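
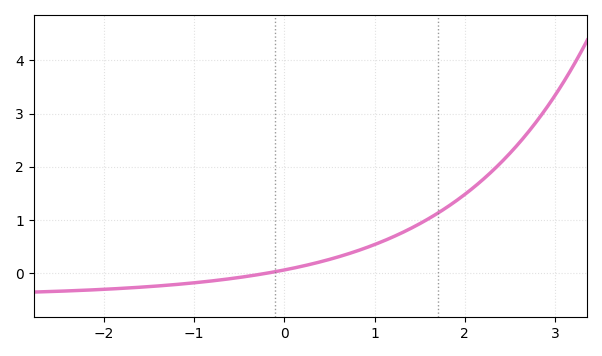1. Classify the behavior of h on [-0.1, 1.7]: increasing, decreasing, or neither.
increasing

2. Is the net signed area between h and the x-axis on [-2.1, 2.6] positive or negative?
positive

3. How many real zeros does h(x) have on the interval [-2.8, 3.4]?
1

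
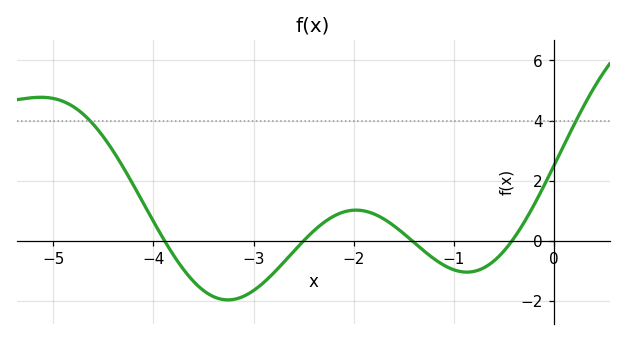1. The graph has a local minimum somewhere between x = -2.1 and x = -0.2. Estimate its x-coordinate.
-0.9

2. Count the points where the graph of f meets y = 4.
2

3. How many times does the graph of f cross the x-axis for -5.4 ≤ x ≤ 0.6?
4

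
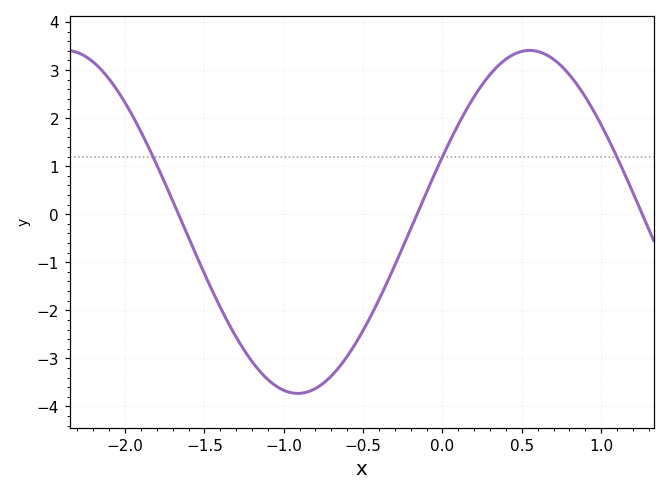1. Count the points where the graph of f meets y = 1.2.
3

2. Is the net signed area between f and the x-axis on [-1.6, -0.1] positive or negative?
negative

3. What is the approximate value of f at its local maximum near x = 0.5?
3.4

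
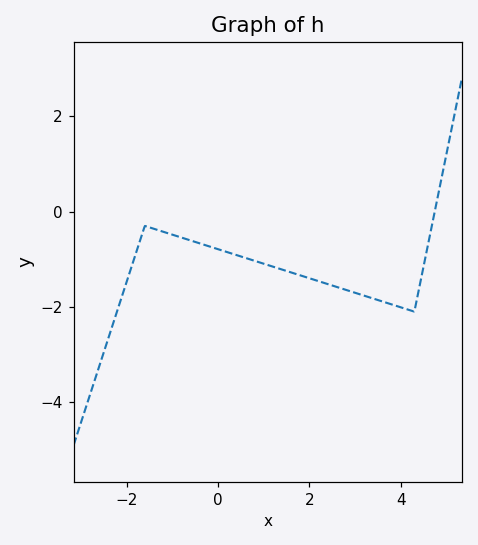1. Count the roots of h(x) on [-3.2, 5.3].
1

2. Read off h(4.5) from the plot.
-1.16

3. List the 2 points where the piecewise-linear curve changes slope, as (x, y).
(-1.6, -0.3); (4.3, -2.1)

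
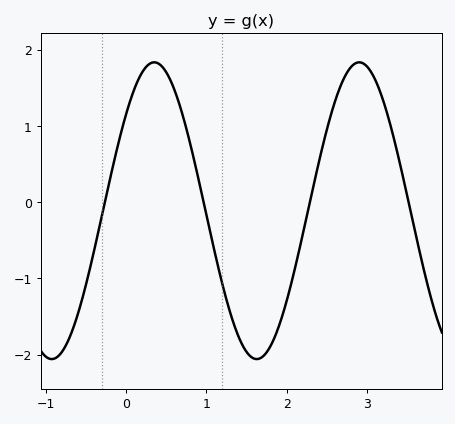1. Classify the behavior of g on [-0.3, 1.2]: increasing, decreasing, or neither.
neither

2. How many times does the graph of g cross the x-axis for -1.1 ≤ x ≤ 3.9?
4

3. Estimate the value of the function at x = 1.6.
-2.1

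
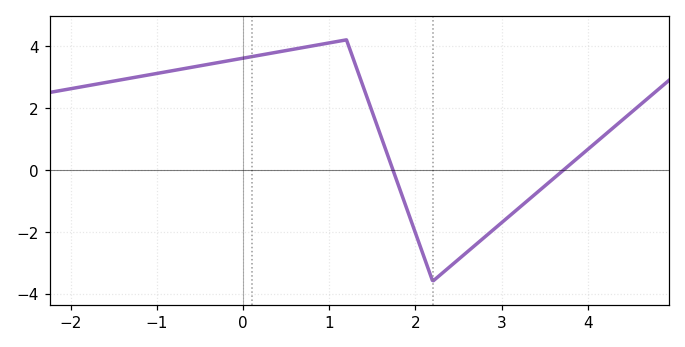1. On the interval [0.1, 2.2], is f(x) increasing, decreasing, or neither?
neither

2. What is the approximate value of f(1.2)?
4.2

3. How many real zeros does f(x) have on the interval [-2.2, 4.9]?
2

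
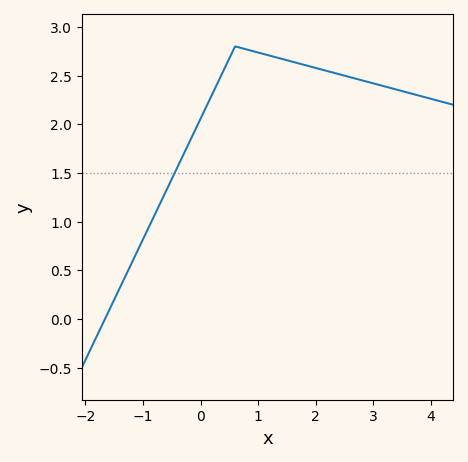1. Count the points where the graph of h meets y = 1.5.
1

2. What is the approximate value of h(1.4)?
2.65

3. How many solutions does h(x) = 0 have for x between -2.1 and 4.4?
1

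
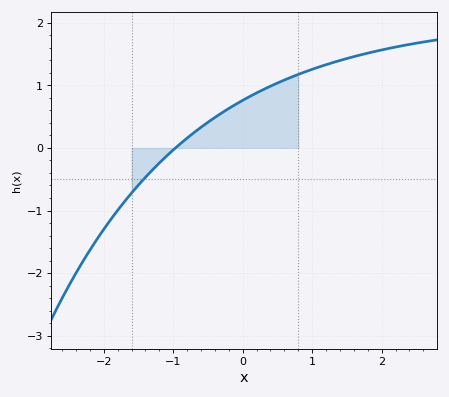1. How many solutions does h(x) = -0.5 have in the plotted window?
1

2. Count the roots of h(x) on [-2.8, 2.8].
1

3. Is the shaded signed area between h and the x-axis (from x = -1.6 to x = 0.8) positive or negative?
positive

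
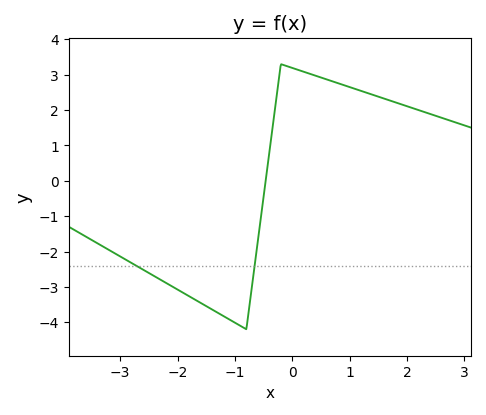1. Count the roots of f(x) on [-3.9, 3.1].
1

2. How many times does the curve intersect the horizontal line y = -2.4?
2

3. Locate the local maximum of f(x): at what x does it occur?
-0.2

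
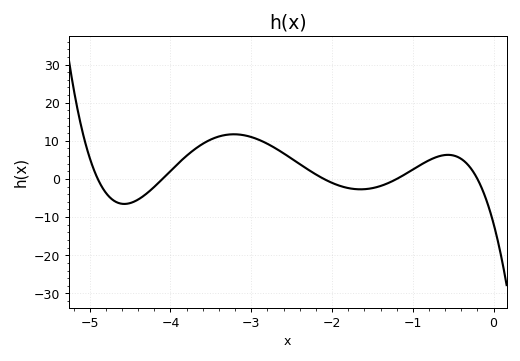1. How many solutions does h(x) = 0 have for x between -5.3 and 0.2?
5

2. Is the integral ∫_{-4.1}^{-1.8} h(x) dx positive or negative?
positive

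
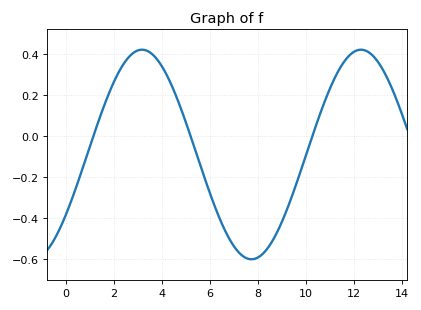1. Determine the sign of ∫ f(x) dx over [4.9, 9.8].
negative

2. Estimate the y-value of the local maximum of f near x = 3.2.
0.42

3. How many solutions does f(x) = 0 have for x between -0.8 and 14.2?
3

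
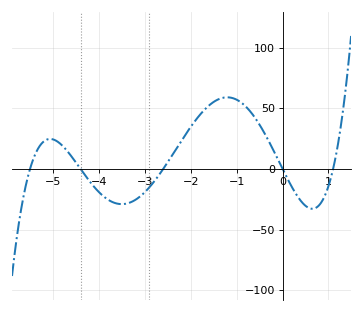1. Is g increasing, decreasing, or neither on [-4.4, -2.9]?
neither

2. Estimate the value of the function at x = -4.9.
25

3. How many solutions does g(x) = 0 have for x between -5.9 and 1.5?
5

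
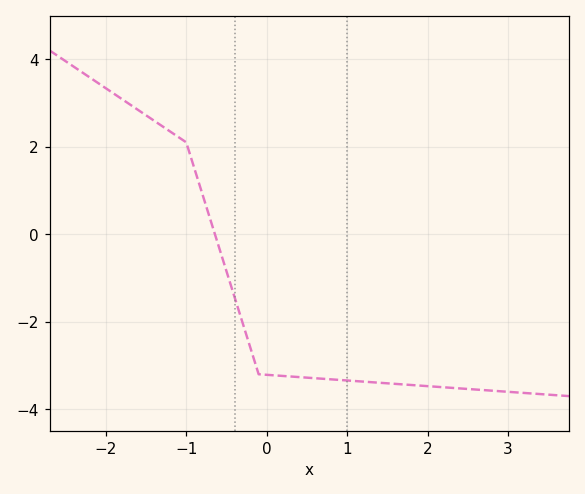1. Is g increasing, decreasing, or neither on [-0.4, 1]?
decreasing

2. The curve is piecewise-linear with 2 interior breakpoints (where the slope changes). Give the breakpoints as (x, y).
(-1, 2.1); (-0.1, -3.2)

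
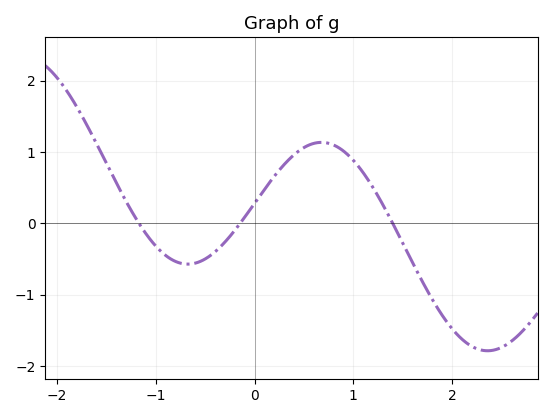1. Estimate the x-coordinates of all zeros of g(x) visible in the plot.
-1.17, -0.146, 1.4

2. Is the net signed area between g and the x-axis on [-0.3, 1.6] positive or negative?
positive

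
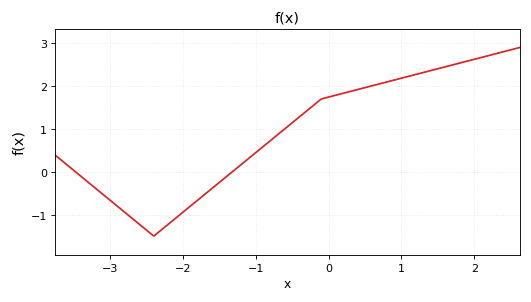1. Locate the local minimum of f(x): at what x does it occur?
-2.4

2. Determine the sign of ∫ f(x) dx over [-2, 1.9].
positive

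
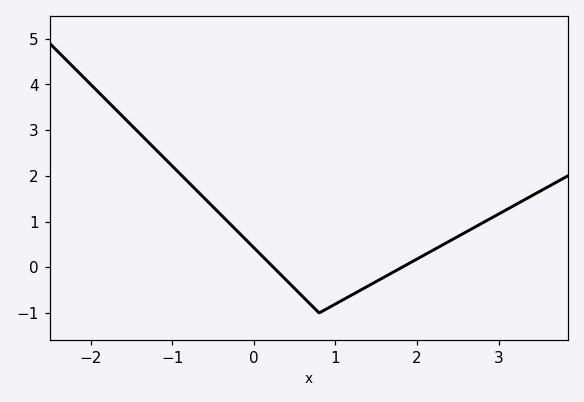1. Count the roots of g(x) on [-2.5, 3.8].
2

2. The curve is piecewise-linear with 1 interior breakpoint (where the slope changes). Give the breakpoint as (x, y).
(0.8, -1)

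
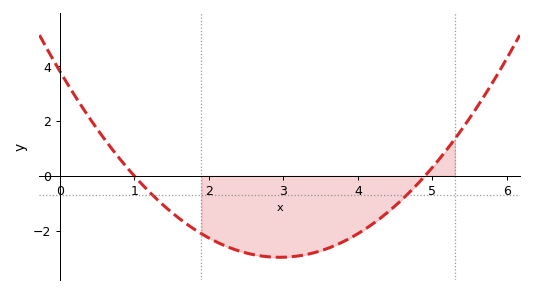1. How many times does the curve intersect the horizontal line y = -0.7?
2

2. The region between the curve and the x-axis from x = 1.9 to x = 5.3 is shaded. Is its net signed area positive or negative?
negative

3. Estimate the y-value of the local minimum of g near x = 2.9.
-2.97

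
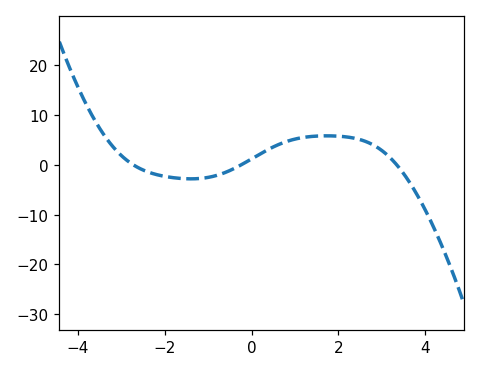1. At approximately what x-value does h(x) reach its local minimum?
-1.39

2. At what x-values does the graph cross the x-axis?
-2.73, -0.236, 3.34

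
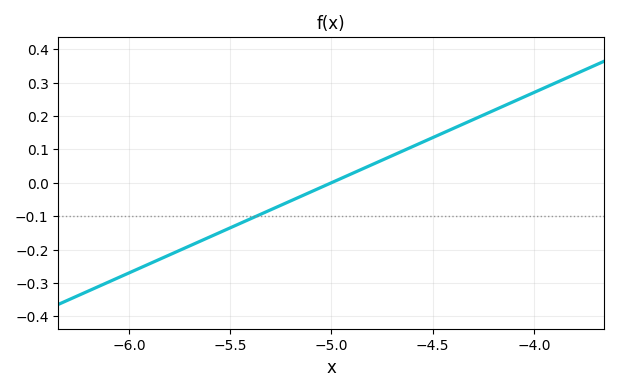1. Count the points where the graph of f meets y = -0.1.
1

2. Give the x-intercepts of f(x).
-5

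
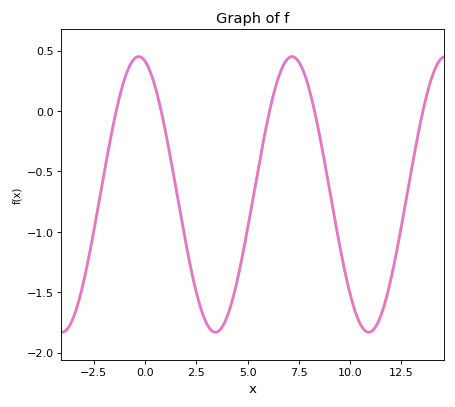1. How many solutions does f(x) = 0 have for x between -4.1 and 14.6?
5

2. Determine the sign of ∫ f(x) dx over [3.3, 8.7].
negative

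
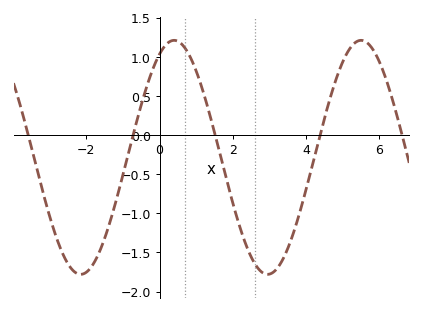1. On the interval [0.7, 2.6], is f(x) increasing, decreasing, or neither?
decreasing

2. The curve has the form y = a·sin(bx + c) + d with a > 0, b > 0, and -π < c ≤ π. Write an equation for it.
y = 1.5sin(1.2x + 1.1) - 0.28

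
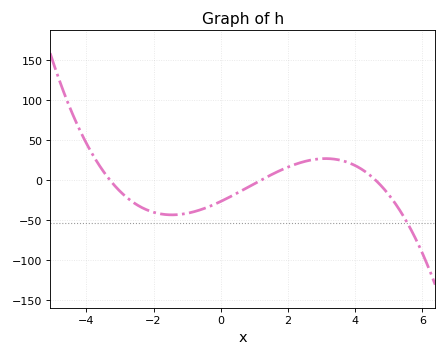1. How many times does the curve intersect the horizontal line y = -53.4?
1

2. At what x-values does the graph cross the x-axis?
-3.3, 1.2, 4.6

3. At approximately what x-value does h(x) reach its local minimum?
-1.45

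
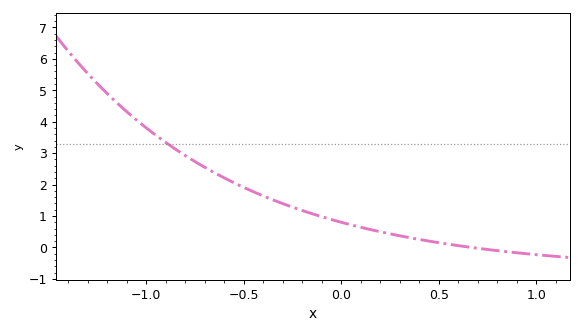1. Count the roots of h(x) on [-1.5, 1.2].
1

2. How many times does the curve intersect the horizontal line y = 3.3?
1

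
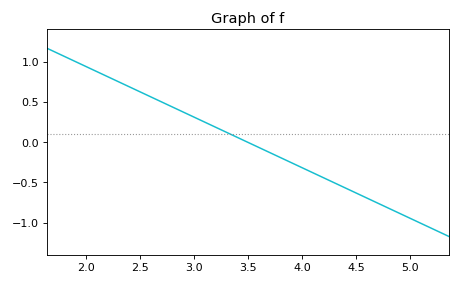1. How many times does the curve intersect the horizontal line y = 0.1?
1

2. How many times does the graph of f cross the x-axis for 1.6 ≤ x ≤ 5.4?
1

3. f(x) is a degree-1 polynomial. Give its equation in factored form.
y = -0.63(x - 3.5)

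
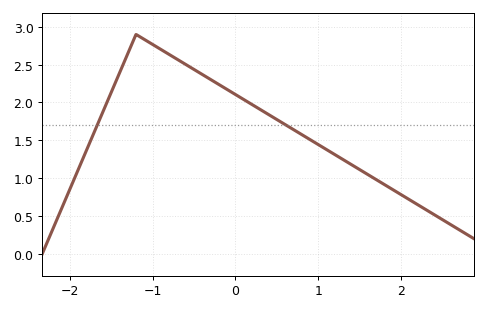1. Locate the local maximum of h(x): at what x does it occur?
-1.2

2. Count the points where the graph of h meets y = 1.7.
2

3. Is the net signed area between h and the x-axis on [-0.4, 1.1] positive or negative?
positive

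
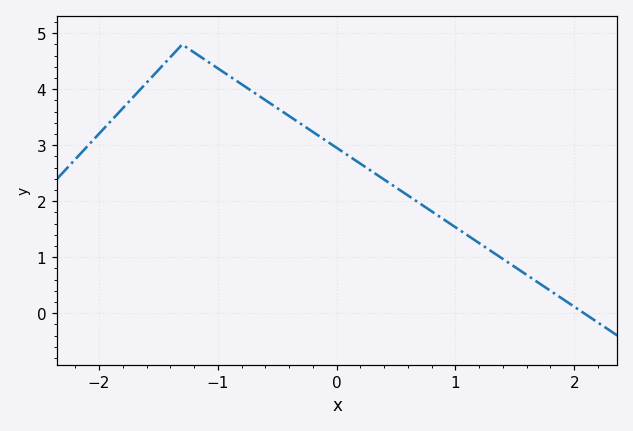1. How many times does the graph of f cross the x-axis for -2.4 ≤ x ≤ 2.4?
1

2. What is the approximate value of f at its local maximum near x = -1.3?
4.8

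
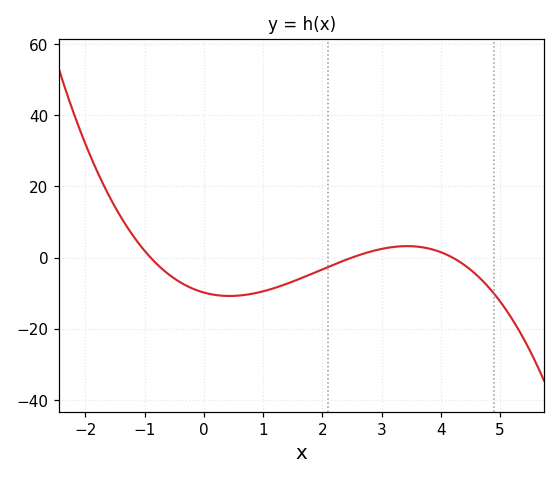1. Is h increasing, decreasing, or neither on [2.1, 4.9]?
neither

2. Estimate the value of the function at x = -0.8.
-1.72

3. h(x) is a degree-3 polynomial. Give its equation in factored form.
y = -1.04(x + 0.9)(x - 2.5)(x - 4.2)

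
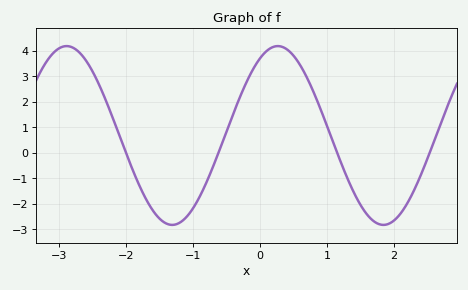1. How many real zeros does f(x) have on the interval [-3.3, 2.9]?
4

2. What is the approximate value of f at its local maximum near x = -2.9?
4.2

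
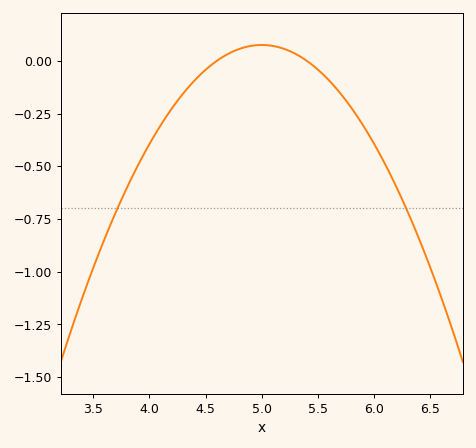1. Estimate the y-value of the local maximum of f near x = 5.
0.075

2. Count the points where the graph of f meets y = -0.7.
2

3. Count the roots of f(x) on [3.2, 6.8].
2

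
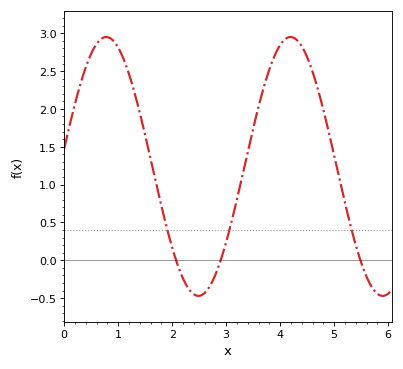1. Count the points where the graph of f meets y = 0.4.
3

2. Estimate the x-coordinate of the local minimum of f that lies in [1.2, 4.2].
2.5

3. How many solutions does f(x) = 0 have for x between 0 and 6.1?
3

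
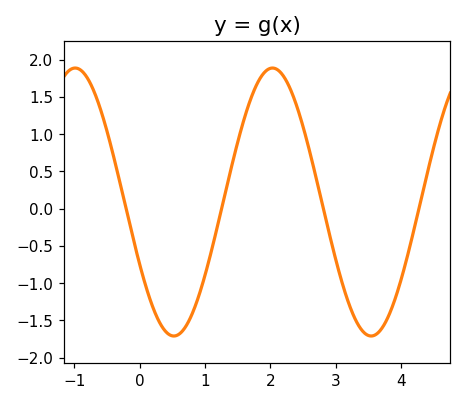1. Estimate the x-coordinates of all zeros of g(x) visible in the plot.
-0.2, 1.3, 2.8, 4.3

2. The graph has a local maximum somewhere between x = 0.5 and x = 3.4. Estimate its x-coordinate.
2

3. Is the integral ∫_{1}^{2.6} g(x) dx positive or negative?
positive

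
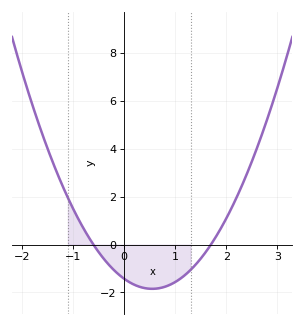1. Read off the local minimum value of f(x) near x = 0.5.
-1.85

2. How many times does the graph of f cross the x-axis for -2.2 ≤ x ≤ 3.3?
2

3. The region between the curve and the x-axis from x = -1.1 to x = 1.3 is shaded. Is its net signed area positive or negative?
negative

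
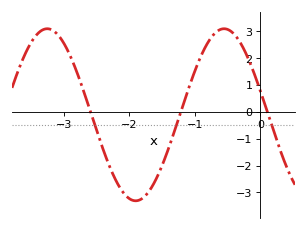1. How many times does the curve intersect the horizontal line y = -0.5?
3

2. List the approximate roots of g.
-2.59, -1.21, 0.105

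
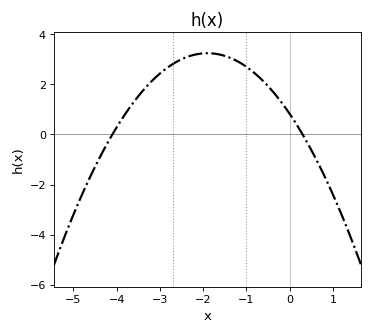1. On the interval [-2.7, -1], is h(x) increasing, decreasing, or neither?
neither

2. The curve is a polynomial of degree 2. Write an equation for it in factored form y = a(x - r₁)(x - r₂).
y = -0.67(x + 4.1)(x - 0.3)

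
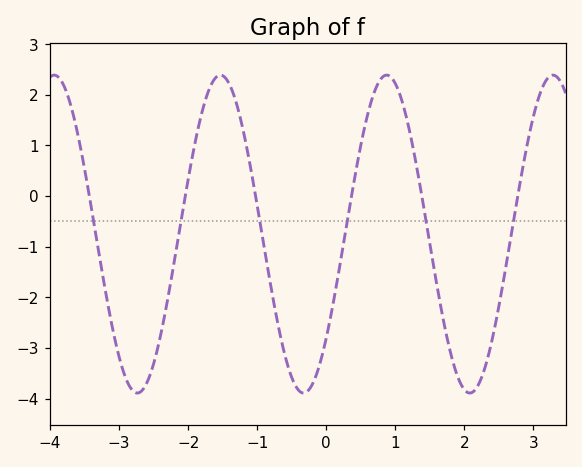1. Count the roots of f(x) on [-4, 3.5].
6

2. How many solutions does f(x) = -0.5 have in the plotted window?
6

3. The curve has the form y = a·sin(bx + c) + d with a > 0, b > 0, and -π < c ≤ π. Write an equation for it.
y = 3.14sin(2.6x - 0.71) - 0.75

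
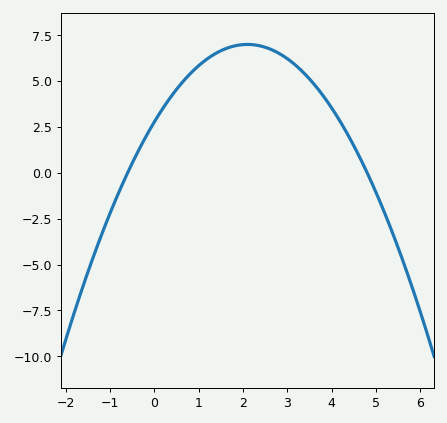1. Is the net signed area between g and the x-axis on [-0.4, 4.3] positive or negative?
positive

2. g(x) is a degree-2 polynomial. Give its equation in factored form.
y = -0.96(x + 0.6)(x - 4.8)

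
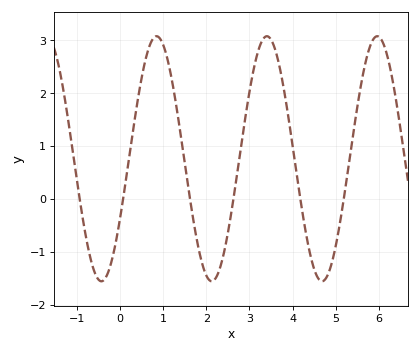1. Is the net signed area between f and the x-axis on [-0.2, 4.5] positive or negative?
positive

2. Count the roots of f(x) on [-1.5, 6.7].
6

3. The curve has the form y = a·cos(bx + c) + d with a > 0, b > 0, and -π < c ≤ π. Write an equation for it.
y = 2.32cos(2.5x - 2.1) + 0.76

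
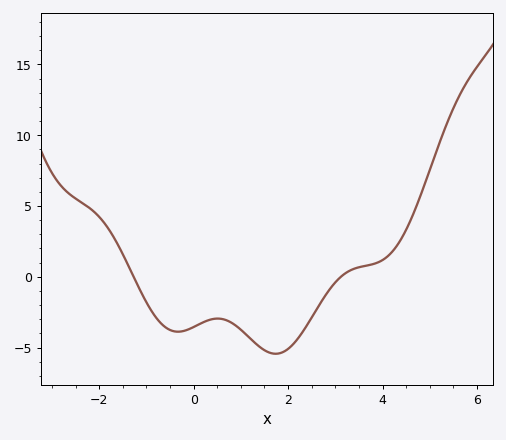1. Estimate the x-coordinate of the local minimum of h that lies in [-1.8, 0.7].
-0.333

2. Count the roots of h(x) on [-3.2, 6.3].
2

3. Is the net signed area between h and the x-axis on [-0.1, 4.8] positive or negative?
negative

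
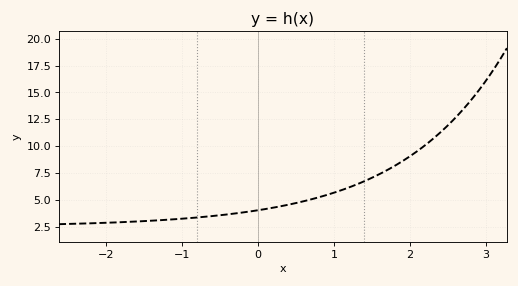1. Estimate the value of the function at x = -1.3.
3.11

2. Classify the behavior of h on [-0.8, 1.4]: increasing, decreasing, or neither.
increasing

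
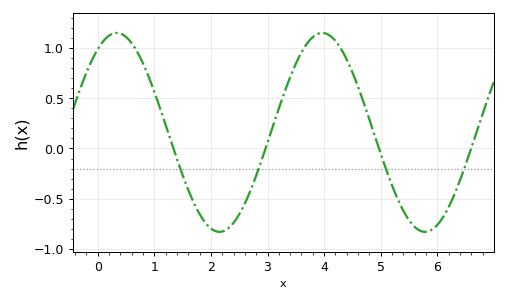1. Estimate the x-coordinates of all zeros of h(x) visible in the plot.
1.34, 2.97, 4.97, 6.6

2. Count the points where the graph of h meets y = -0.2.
4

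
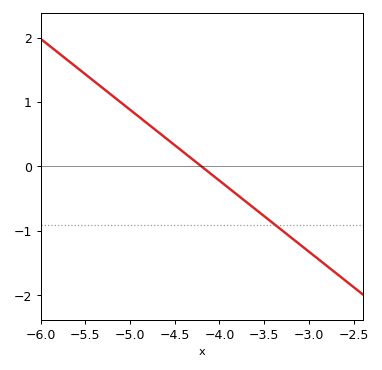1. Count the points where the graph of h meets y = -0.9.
1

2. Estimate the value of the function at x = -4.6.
0.4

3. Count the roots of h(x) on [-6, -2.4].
1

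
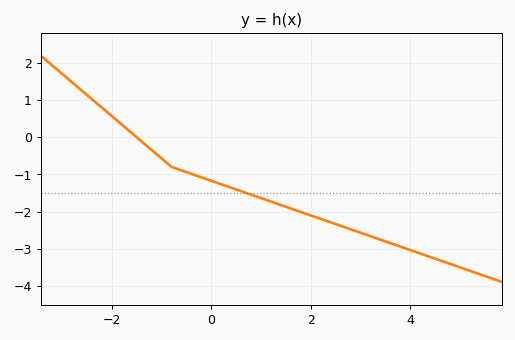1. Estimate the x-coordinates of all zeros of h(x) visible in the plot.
-1.6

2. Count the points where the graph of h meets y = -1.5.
1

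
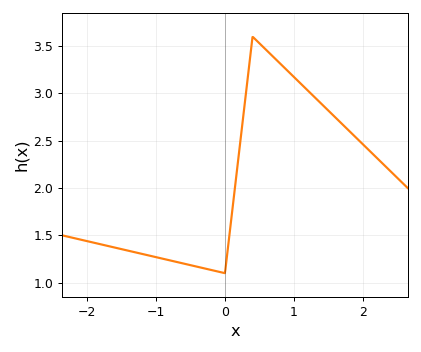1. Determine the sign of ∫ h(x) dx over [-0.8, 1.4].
positive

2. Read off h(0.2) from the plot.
2.35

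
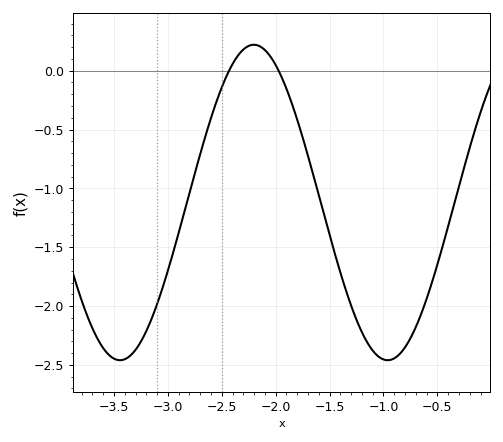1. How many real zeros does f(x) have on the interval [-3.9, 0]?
2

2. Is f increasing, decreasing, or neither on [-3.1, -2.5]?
increasing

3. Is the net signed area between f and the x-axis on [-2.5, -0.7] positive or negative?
negative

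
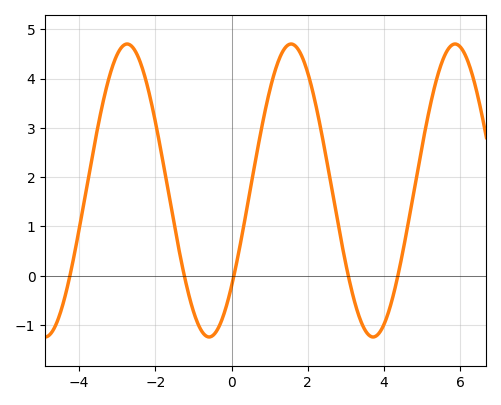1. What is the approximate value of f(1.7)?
4.6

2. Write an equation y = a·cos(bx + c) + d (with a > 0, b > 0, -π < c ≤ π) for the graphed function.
y = 2.97cos(1.5x - 2.3) + 1.73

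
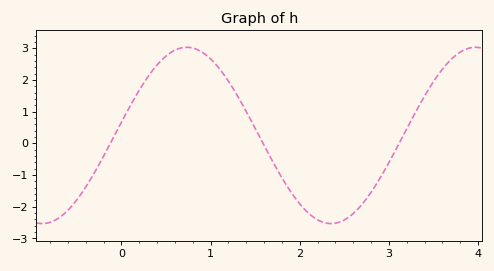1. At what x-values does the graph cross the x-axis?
-0.1, 1.6, 3.1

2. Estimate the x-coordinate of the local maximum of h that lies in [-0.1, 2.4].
0.7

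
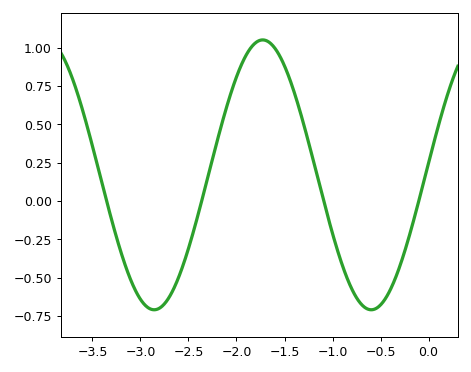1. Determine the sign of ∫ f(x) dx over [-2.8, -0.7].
positive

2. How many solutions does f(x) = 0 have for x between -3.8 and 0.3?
4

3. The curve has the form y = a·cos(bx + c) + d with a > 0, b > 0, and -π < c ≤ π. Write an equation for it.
y = 0.88cos(2.8x - 1.5) + 0.17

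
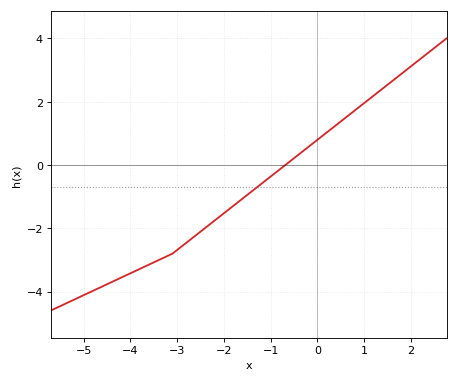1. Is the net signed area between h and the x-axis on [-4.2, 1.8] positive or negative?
negative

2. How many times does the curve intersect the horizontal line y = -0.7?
1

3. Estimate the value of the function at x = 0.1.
1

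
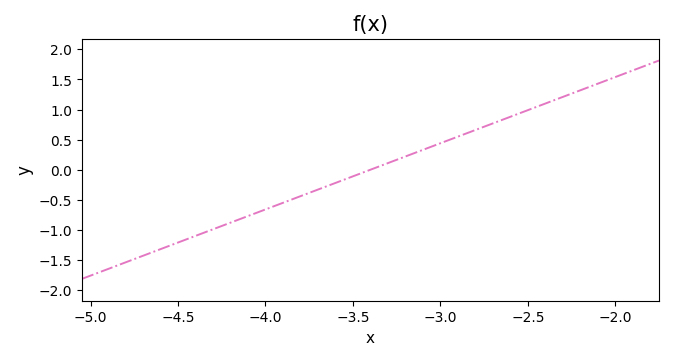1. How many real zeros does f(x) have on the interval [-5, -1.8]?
1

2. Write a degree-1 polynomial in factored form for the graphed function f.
y = 1.1(x + 3.4)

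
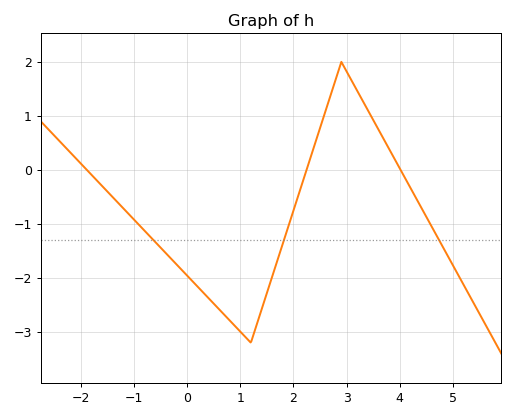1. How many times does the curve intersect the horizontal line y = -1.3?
3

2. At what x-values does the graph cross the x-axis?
-1.89, 2.25, 4.01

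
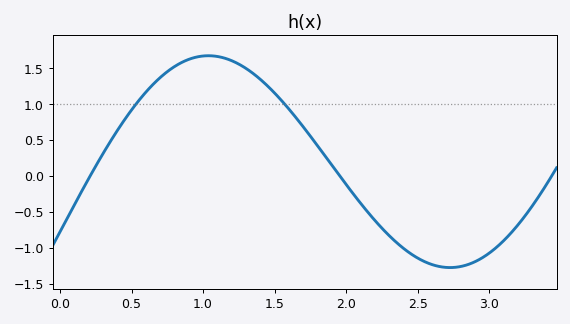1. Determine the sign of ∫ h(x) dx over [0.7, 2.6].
positive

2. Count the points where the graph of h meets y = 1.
2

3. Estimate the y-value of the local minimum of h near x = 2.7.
-1.28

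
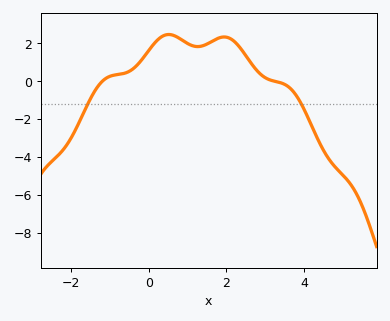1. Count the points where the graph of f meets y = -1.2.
2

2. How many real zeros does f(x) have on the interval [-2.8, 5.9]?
2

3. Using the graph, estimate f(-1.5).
-1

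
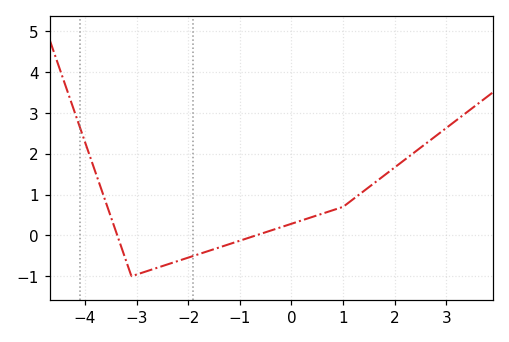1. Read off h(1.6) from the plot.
1.28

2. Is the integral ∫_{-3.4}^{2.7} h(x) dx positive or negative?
positive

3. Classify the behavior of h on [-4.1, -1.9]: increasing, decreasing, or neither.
neither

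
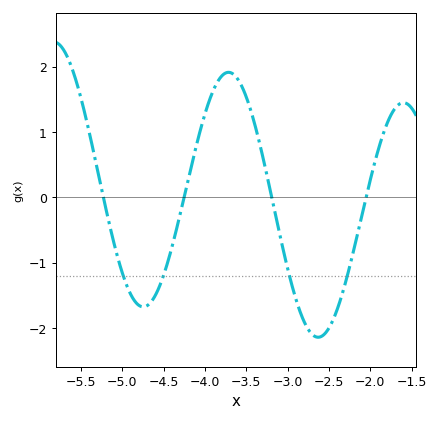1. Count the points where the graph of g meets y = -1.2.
4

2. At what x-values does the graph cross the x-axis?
-5.2, -4.3, -3.2, -2.1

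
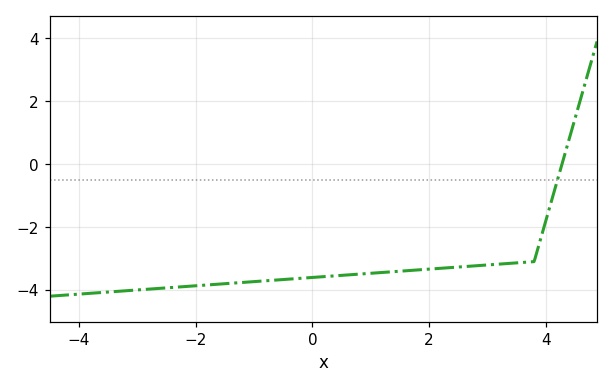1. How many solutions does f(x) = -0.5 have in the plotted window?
1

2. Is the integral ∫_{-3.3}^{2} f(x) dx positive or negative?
negative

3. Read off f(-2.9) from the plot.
-4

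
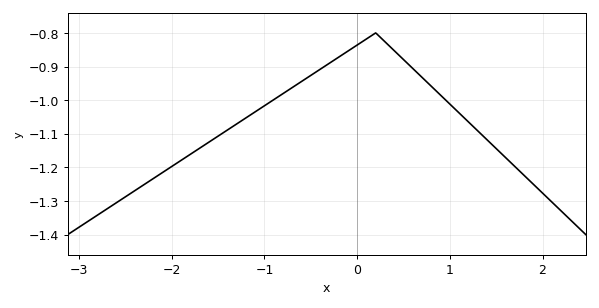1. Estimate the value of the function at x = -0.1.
-0.854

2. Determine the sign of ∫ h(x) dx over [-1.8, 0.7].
negative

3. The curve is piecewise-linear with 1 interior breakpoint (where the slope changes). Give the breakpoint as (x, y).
(0.2, -0.8)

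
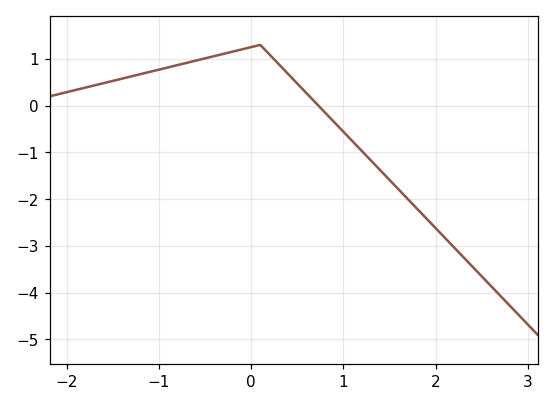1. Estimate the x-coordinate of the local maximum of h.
0.1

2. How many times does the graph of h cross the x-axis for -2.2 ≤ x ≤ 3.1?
1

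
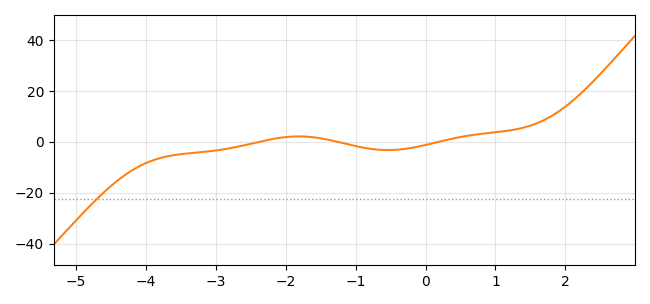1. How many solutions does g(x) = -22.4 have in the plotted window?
1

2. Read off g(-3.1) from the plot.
-3.77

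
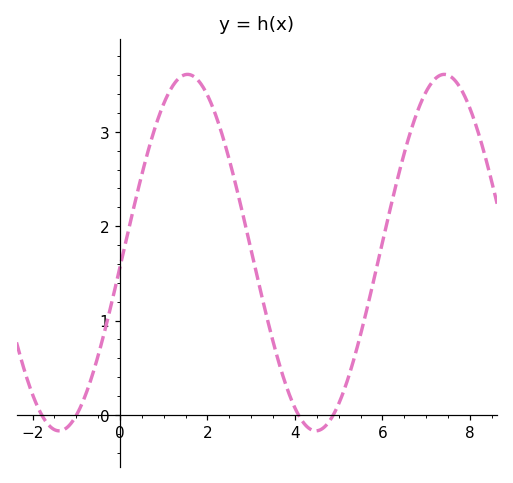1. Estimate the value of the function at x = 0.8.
3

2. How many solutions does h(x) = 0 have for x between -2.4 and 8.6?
4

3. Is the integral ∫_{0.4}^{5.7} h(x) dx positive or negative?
positive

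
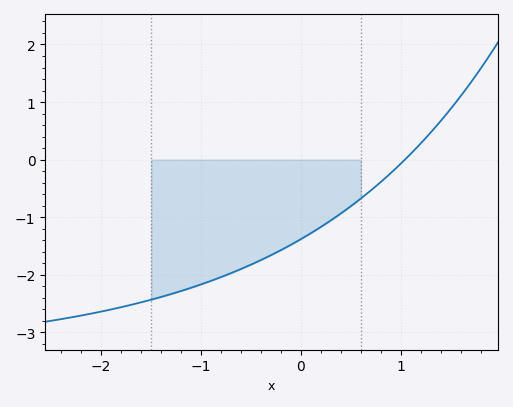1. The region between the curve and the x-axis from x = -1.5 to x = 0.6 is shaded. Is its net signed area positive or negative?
negative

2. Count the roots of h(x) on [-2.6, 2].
1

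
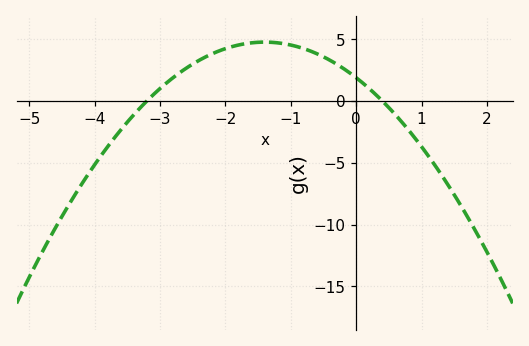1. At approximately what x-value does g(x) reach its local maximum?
-1.4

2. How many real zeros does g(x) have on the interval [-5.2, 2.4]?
2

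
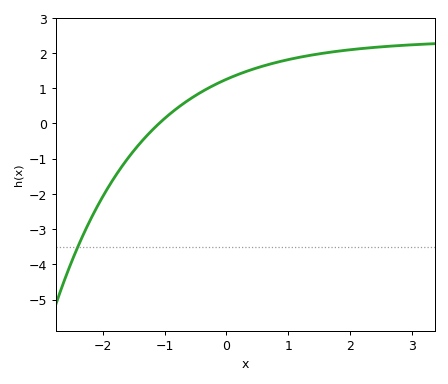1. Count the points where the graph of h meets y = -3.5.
1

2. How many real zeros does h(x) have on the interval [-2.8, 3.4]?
1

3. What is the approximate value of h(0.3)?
1.5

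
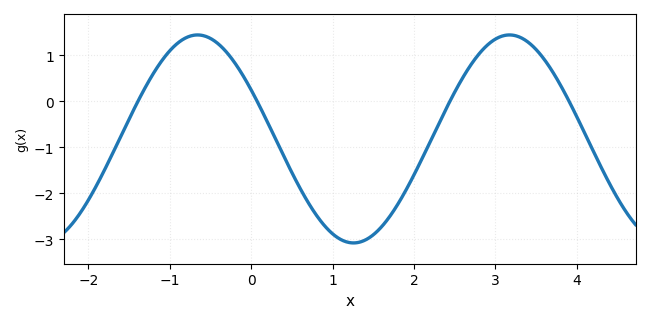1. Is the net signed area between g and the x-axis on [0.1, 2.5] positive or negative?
negative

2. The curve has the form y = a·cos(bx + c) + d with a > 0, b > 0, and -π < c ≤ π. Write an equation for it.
y = 2.26cos(1.64x + 1.08) - 0.82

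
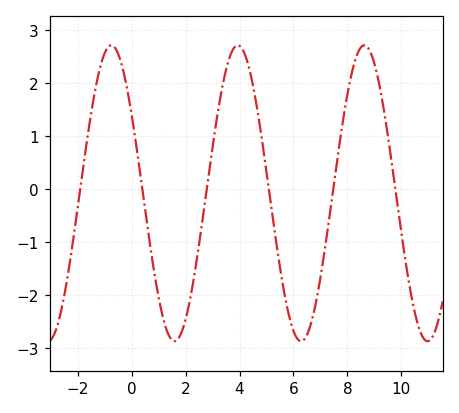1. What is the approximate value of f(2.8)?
0.1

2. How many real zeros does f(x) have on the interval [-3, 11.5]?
6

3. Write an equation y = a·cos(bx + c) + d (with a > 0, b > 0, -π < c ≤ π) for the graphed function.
y = 2.79cos(1.3x + 1) - 0.08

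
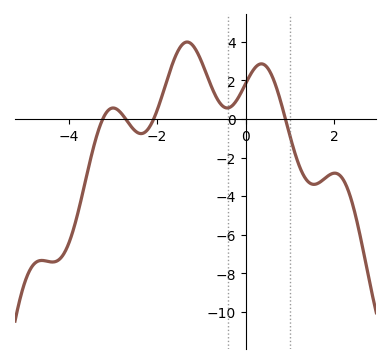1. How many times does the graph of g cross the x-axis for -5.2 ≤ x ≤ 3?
4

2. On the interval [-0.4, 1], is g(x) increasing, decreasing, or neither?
neither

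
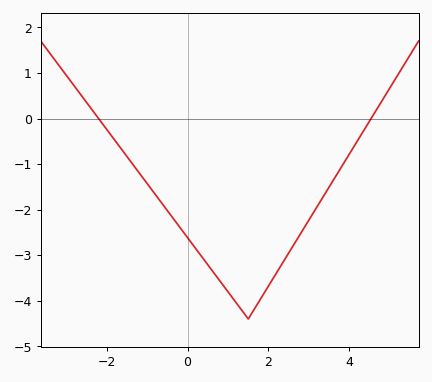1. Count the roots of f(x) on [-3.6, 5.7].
2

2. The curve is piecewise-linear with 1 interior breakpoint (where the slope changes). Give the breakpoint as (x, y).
(1.5, -4.4)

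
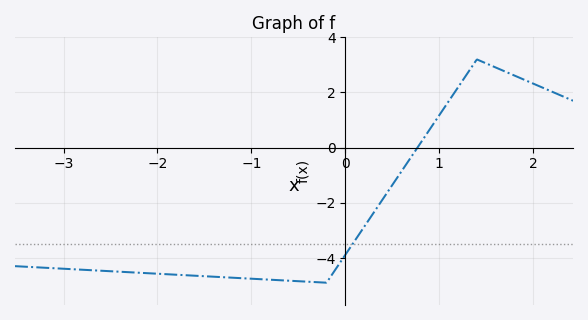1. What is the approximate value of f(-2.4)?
-4.6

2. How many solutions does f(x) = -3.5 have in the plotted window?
1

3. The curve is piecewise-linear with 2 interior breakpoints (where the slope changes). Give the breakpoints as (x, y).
(-0.2, -4.9); (1.4, 3.2)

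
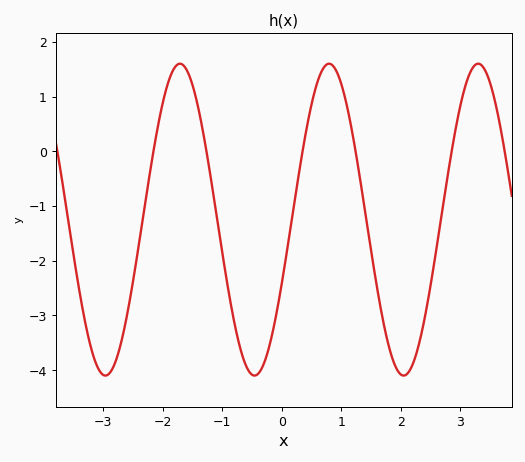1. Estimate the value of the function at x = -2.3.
-0.998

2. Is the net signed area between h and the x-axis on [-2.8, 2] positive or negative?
negative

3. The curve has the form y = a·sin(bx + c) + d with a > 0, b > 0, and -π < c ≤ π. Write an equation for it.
y = 2.85sin(2.51x - 0.422) - 1.25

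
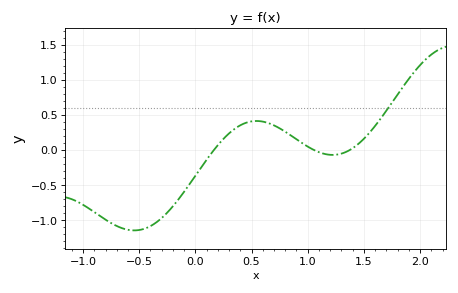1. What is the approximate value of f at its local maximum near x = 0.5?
0.4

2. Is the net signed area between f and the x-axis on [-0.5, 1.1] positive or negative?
negative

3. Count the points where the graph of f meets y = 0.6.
1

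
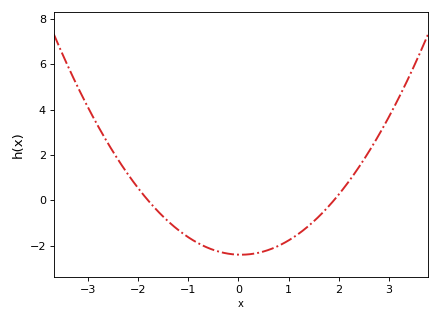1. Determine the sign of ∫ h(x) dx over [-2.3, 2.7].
negative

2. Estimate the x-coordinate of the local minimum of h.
0.05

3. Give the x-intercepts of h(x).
-1.8, 1.9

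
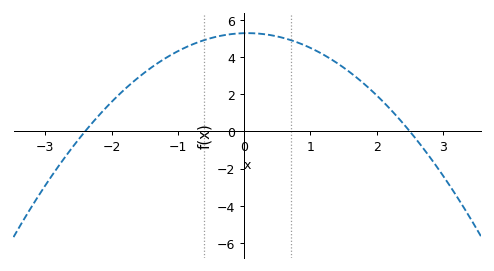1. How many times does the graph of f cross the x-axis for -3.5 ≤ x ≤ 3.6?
2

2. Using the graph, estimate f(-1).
4.4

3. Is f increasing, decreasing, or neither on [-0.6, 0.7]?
neither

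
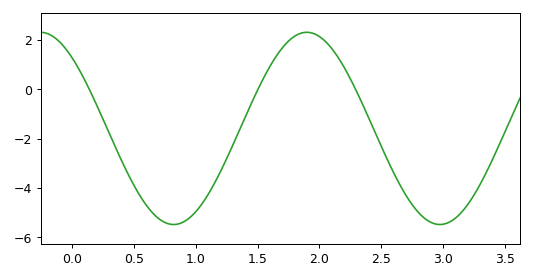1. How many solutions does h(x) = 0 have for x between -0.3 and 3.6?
3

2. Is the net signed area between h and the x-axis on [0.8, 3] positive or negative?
negative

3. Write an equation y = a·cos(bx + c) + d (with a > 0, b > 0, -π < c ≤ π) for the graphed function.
y = 3.89cos(2.9x + 0.74) - 1.59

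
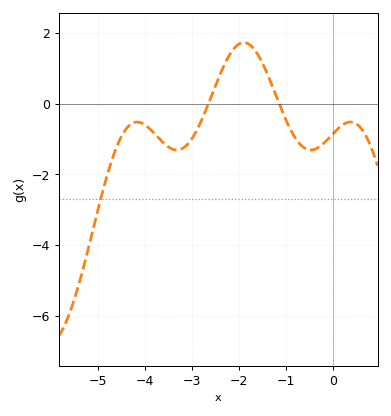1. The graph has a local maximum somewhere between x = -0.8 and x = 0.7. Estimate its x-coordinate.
0.368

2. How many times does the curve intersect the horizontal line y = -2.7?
1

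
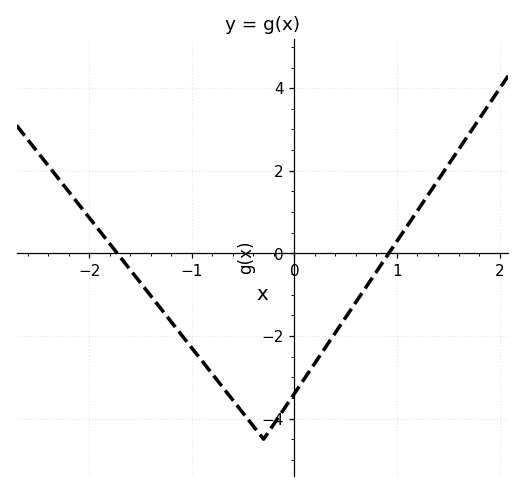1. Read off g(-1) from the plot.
-2.29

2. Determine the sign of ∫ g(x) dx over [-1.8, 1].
negative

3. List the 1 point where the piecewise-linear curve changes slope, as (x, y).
(-0.3, -4.5)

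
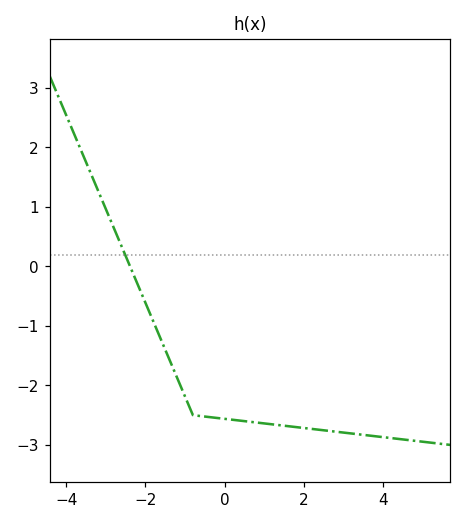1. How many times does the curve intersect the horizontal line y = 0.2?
1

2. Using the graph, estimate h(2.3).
-2.74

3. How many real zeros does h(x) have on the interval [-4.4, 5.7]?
1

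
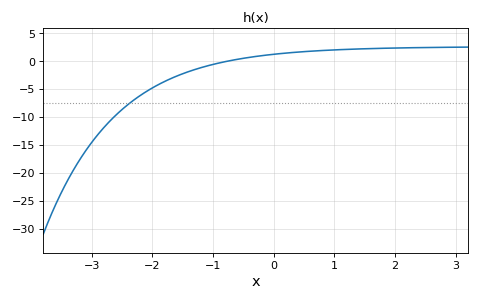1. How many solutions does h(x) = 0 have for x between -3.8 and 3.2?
1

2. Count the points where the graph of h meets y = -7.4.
1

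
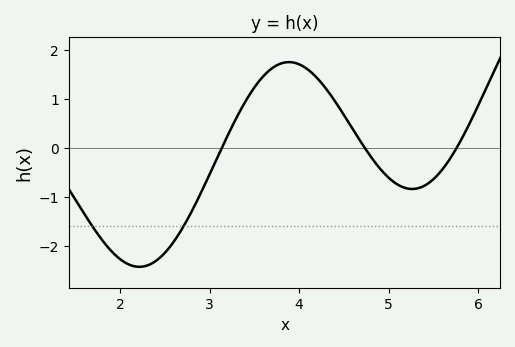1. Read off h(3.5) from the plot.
1.2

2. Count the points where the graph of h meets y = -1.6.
2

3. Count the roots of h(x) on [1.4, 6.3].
3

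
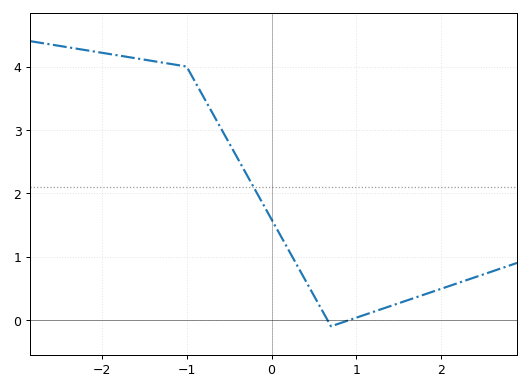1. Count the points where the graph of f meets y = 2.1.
1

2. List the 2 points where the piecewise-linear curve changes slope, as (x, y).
(-1, 4); (0.7, -0.1)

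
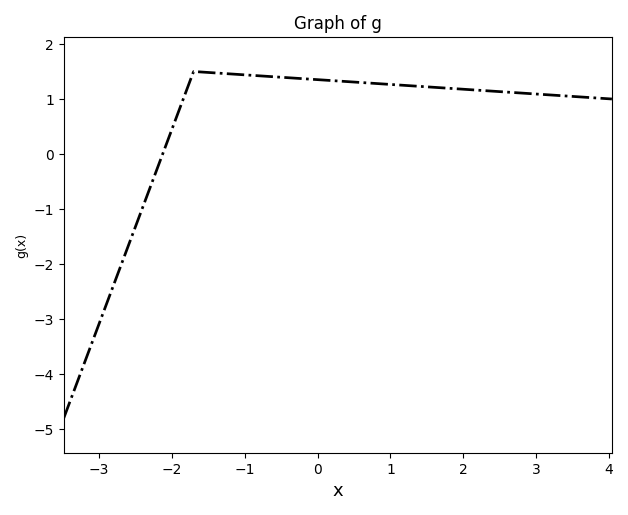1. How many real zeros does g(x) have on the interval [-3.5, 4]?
1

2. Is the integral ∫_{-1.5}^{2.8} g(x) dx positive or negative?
positive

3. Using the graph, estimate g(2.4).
1.1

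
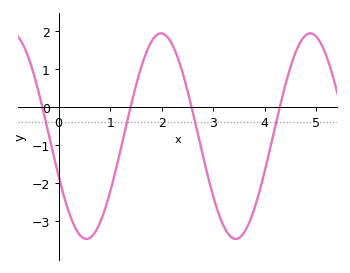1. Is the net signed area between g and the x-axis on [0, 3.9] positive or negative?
negative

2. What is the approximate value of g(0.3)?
-3.1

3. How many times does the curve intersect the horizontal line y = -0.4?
4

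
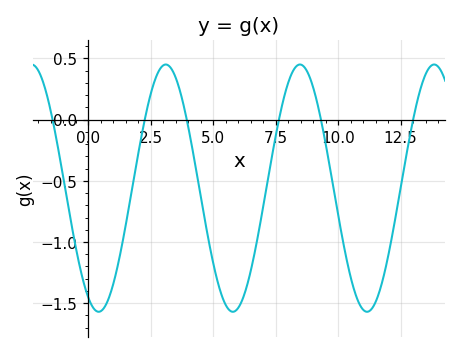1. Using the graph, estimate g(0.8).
-1.45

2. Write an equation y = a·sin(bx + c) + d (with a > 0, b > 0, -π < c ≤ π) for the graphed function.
y = 1.01sin(1.2x - 2.1) - 0.56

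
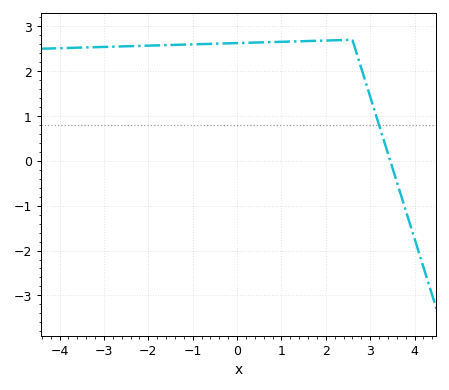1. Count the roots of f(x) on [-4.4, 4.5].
1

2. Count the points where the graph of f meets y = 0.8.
1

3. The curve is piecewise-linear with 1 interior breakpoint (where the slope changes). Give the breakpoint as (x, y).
(2.6, 2.7)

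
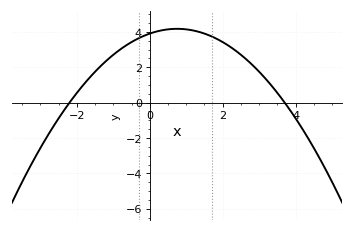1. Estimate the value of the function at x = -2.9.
-2.2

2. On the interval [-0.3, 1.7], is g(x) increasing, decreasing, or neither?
neither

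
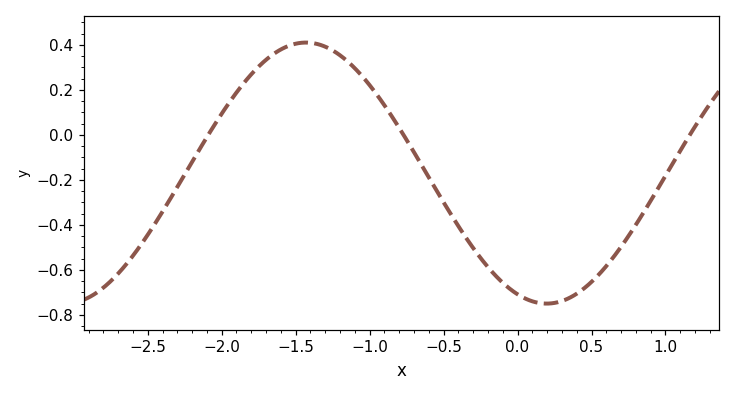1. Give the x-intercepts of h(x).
-2.1, -0.8, 1.2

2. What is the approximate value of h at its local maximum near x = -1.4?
0.4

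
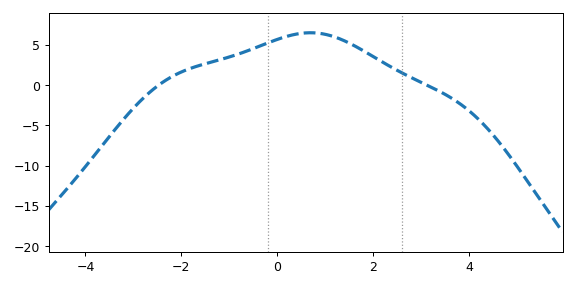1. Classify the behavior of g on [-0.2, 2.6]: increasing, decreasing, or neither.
neither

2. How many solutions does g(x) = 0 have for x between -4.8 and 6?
2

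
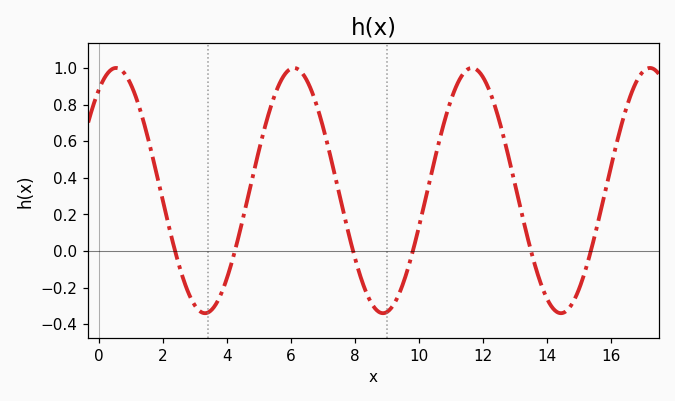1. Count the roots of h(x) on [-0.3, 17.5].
6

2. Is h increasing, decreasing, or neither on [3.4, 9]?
neither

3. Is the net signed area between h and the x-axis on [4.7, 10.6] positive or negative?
positive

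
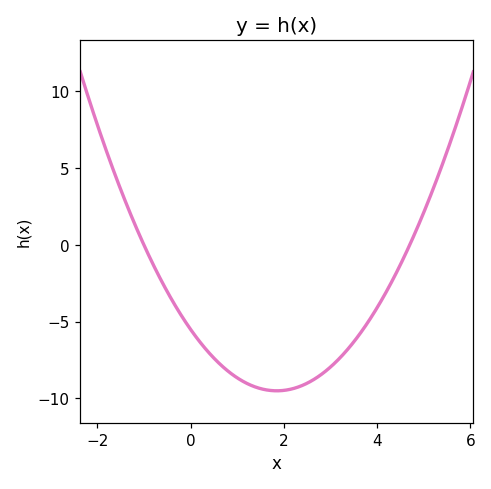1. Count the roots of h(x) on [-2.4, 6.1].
2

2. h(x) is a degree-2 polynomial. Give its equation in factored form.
y = 1.17(x + 1)(x - 4.7)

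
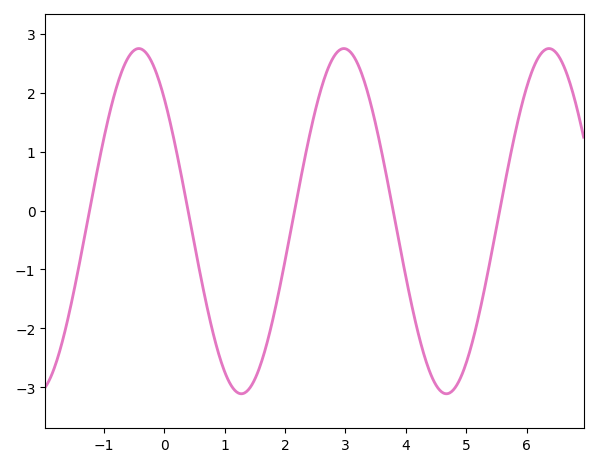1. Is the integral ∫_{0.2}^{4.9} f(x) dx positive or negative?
negative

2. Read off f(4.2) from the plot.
-2.06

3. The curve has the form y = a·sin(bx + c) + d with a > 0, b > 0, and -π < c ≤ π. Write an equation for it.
y = 2.93sin(1.85x + 2.35) - 0.18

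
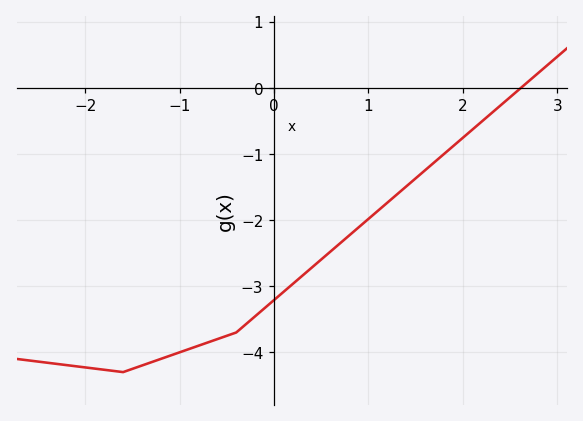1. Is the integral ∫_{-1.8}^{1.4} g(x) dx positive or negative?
negative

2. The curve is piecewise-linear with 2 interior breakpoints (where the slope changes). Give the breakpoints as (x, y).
(-1.6, -4.3); (-0.4, -3.7)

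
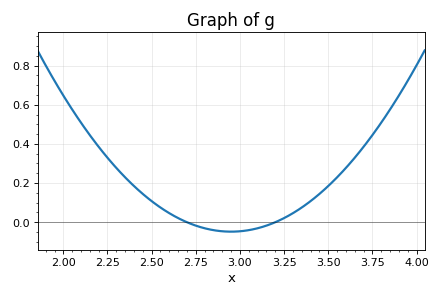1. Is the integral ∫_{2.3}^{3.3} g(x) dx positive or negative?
positive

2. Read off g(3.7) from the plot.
0.38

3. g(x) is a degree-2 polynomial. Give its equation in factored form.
y = 0.77(x - 2.7)(x - 3.2)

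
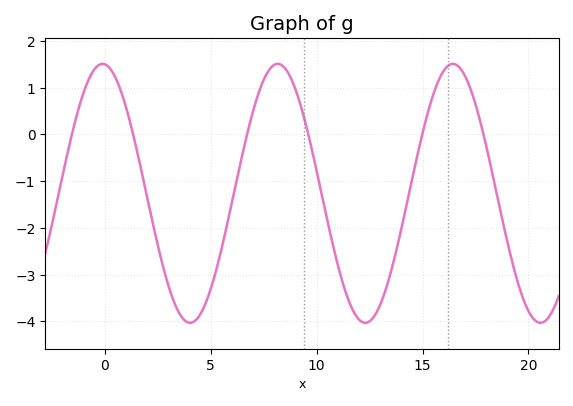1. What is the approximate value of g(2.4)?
-2.16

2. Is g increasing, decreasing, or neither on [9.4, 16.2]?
neither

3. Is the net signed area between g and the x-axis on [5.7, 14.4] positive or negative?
negative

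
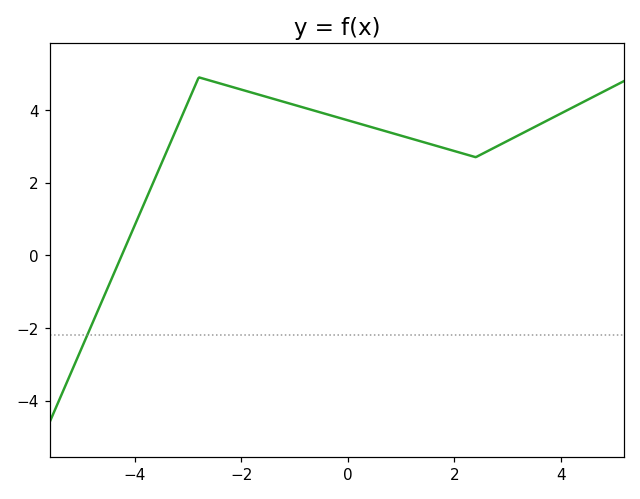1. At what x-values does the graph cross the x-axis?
-4.2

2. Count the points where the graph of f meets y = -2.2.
1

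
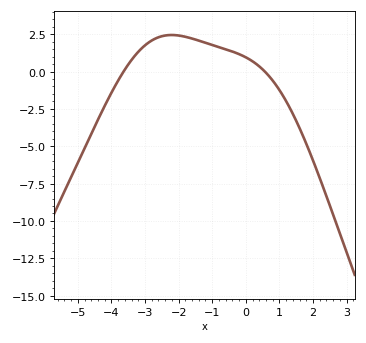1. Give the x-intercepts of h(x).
-3.6, 0.6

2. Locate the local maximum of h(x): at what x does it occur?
-2.2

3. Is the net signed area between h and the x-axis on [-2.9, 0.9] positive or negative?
positive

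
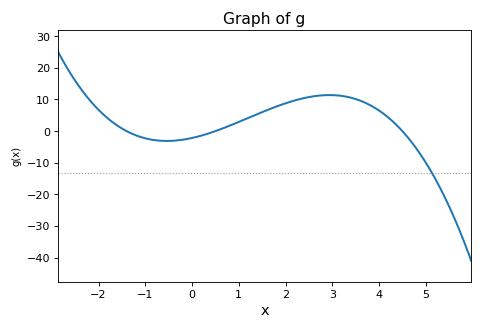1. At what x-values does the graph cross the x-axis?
-1.4, 0.6, 4.6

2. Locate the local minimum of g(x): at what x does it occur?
-0.6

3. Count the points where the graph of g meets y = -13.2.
1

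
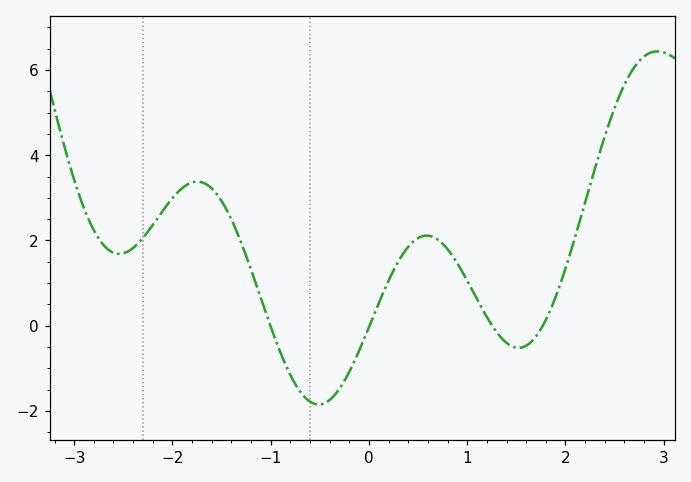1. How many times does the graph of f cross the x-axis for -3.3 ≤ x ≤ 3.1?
4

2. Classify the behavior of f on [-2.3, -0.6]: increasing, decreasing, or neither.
neither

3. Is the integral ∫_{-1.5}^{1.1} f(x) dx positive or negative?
positive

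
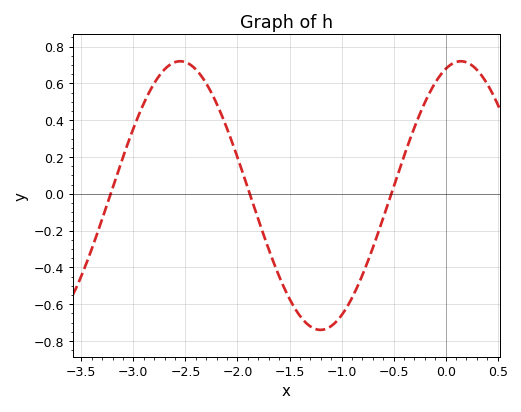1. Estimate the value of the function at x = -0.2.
0.5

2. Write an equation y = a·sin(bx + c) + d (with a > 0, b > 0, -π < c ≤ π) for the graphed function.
y = 0.73sin(2.3x + 1.2) - 0.01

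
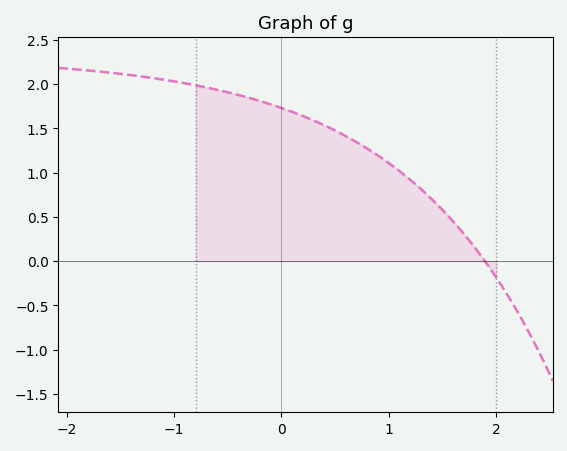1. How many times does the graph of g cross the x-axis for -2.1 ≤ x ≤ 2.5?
1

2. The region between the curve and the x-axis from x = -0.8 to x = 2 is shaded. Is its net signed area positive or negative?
positive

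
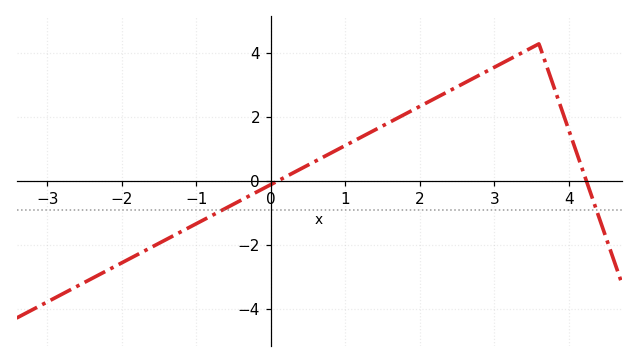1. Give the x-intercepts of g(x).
0, 4.2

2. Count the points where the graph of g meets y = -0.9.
2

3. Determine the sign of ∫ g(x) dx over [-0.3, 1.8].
positive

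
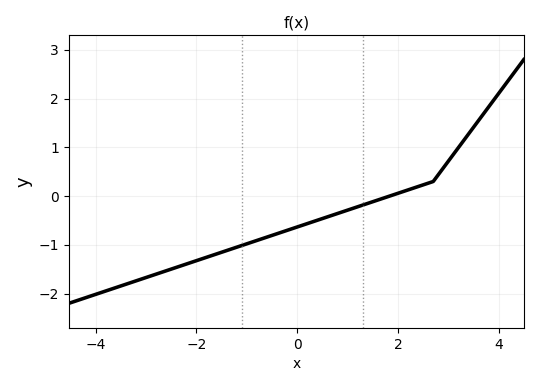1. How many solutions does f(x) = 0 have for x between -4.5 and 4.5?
1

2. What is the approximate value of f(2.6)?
0.265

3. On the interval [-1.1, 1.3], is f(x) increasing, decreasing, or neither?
increasing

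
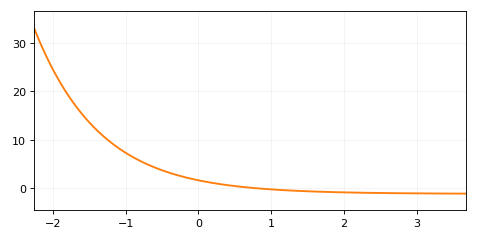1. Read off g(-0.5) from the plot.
3.5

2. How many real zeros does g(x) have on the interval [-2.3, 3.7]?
1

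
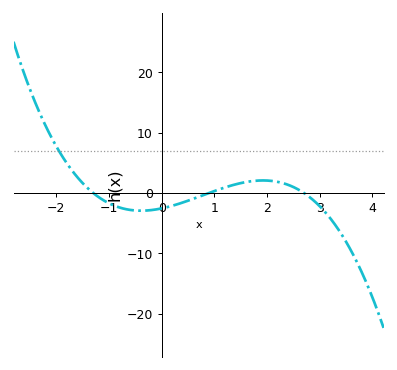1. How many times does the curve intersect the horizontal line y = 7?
1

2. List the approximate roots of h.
-1.3, 0.9, 2.7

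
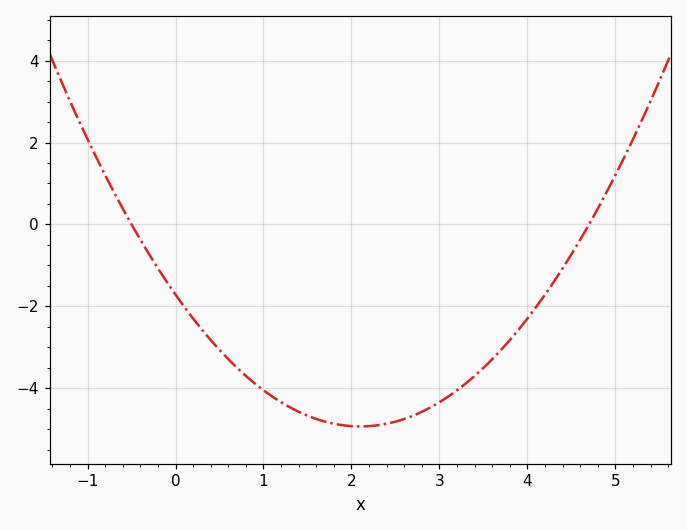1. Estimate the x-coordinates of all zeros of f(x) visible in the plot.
-0.5, 4.7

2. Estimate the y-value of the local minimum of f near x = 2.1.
-5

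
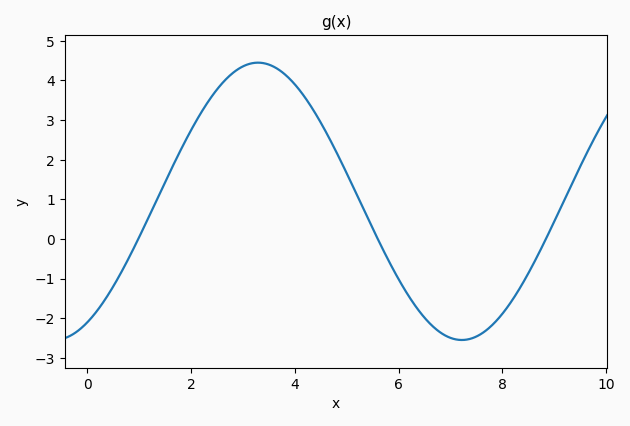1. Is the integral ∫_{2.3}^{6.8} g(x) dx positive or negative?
positive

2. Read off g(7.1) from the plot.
-2.5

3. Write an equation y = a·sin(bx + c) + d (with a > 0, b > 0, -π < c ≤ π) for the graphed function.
y = 3.5sin(0.8x - 1.1) + 0.95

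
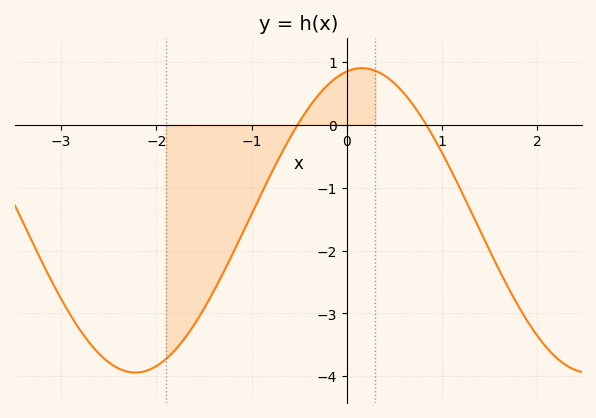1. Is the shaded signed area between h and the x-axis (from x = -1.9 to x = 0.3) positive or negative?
negative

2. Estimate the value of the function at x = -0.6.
-0.2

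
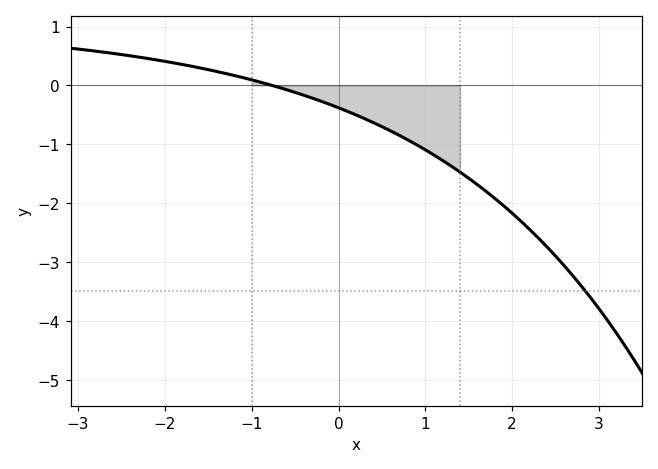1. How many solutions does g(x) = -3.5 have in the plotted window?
1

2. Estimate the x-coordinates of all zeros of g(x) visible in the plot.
-0.8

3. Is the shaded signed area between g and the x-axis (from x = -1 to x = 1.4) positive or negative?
negative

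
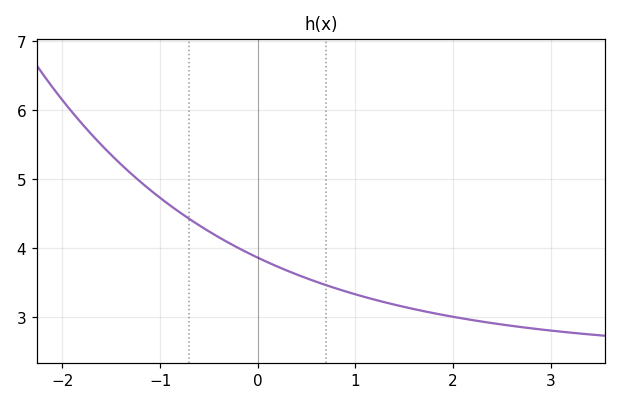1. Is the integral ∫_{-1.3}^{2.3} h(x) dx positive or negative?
positive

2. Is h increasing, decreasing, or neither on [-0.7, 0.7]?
decreasing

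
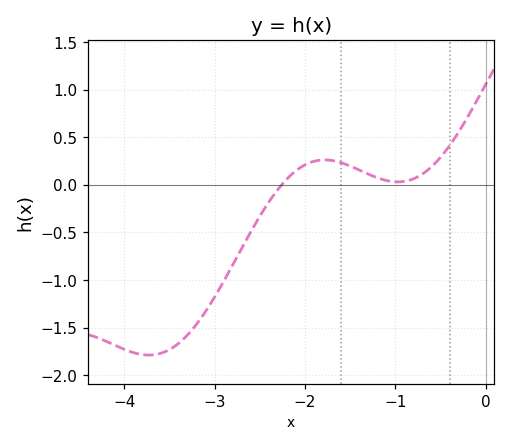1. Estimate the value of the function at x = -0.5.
0.29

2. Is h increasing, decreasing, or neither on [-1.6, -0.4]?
neither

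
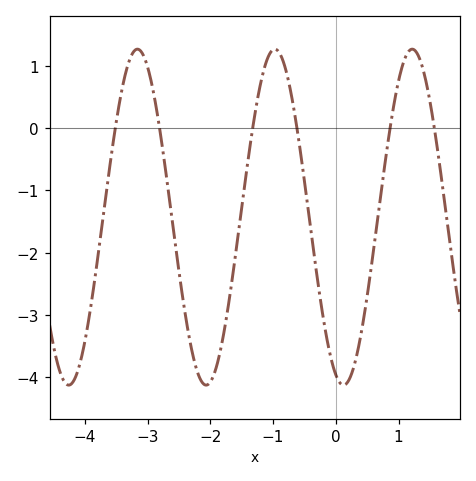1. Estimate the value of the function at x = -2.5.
-2.3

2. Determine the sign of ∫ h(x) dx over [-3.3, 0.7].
negative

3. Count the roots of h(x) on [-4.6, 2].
6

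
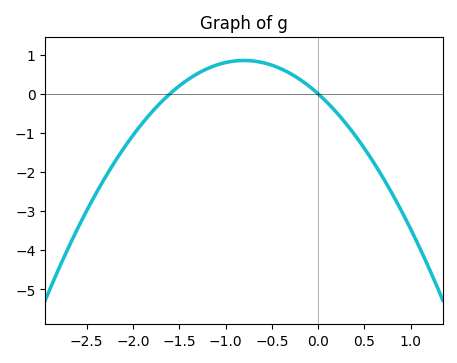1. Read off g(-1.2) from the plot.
0.638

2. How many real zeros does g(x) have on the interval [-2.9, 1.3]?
2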